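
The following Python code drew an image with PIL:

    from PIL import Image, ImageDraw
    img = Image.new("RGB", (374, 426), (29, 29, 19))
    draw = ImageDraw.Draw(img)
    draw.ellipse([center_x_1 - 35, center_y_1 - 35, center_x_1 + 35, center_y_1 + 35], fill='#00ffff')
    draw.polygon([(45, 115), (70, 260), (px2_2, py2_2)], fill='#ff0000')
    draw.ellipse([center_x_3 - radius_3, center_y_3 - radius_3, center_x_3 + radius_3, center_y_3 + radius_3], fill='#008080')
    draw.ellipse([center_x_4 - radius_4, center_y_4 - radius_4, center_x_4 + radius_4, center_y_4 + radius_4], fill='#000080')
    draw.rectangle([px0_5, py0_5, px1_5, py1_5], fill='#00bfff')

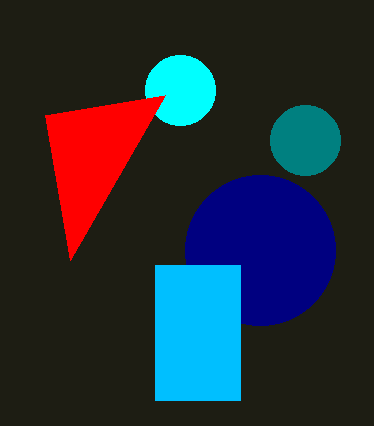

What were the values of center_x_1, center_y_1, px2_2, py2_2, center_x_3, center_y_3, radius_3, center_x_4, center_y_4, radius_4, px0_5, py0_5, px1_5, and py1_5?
center_x_1 = 180
center_y_1 = 90
px2_2 = 165
py2_2 = 95
center_x_3 = 305
center_y_3 = 140
radius_3 = 35
center_x_4 = 260
center_y_4 = 250
radius_4 = 75
px0_5 = 155
py0_5 = 265
px1_5 = 240
py1_5 = 400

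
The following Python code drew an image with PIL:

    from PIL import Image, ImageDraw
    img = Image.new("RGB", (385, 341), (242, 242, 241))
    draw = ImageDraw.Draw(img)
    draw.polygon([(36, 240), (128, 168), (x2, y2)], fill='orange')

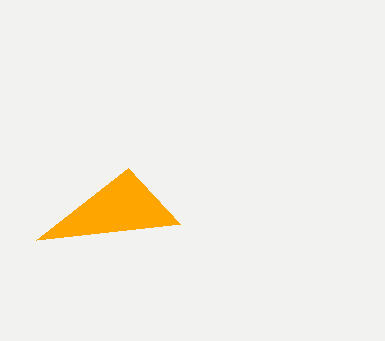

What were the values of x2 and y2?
x2 = 180; y2 = 224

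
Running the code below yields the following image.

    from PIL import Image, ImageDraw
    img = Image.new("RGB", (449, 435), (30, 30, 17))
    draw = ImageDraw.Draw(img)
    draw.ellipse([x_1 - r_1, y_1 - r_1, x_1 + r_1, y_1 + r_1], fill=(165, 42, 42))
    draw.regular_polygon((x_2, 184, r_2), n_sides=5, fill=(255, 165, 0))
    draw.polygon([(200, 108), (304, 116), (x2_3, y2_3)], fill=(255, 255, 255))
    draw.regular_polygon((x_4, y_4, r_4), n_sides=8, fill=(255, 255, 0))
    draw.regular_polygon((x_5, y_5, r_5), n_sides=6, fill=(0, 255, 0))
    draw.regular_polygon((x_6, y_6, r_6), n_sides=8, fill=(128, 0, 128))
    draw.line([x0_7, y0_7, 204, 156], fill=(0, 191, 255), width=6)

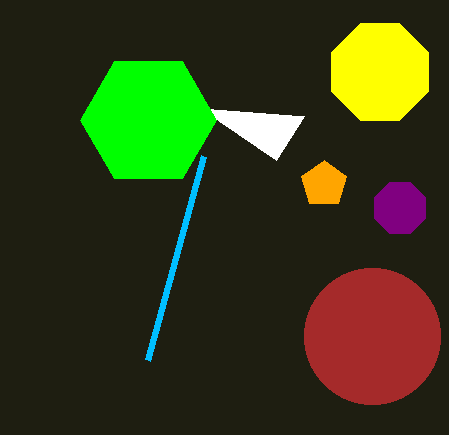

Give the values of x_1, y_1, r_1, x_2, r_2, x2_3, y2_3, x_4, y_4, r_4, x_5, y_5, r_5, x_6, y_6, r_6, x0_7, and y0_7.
x_1 = 372; y_1 = 336; r_1 = 68; x_2 = 324; r_2 = 24; x2_3 = 276; y2_3 = 160; x_4 = 380; y_4 = 72; r_4 = 52; x_5 = 148; y_5 = 120; r_5 = 68; x_6 = 400; y_6 = 208; r_6 = 28; x0_7 = 148; y0_7 = 360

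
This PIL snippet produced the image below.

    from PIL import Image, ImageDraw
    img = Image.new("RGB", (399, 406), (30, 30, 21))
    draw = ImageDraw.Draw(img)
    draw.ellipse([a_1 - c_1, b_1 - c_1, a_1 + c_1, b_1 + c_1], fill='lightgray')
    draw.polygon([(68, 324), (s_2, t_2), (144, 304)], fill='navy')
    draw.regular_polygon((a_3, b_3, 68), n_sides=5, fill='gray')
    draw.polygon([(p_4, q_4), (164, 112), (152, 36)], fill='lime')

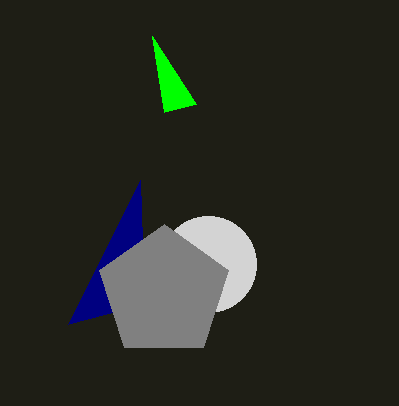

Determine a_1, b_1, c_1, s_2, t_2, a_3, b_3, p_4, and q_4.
a_1 = 208, b_1 = 264, c_1 = 48, s_2 = 140, t_2 = 180, a_3 = 164, b_3 = 292, p_4 = 196, q_4 = 104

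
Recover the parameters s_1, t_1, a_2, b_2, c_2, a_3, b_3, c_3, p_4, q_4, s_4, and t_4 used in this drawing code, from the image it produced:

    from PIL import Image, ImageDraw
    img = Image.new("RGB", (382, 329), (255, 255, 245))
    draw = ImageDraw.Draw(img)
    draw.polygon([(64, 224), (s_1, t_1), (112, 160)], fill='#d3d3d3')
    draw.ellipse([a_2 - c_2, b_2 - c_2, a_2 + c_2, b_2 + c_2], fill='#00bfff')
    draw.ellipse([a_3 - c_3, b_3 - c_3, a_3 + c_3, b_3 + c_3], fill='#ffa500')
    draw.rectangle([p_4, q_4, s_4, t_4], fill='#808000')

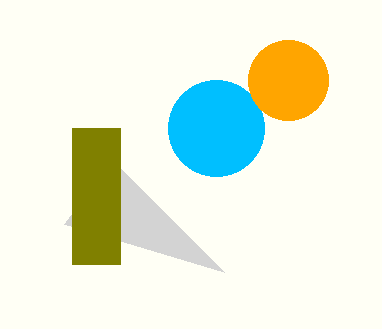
s_1 = 224, t_1 = 272, a_2 = 216, b_2 = 128, c_2 = 48, a_3 = 288, b_3 = 80, c_3 = 40, p_4 = 72, q_4 = 128, s_4 = 120, t_4 = 264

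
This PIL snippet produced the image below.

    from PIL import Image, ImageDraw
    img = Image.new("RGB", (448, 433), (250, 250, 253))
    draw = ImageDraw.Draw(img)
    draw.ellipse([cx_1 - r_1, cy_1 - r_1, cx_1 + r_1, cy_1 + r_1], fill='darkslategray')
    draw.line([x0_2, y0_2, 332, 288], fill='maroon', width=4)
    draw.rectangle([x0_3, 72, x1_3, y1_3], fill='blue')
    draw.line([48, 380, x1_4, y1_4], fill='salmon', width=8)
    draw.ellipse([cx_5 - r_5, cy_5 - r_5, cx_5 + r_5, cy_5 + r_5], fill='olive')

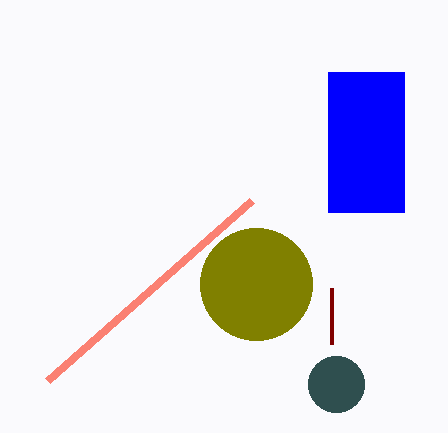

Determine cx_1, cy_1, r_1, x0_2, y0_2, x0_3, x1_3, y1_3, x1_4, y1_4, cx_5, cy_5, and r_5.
cx_1 = 336; cy_1 = 384; r_1 = 28; x0_2 = 332; y0_2 = 344; x0_3 = 328; x1_3 = 404; y1_3 = 212; x1_4 = 252; y1_4 = 200; cx_5 = 256; cy_5 = 284; r_5 = 56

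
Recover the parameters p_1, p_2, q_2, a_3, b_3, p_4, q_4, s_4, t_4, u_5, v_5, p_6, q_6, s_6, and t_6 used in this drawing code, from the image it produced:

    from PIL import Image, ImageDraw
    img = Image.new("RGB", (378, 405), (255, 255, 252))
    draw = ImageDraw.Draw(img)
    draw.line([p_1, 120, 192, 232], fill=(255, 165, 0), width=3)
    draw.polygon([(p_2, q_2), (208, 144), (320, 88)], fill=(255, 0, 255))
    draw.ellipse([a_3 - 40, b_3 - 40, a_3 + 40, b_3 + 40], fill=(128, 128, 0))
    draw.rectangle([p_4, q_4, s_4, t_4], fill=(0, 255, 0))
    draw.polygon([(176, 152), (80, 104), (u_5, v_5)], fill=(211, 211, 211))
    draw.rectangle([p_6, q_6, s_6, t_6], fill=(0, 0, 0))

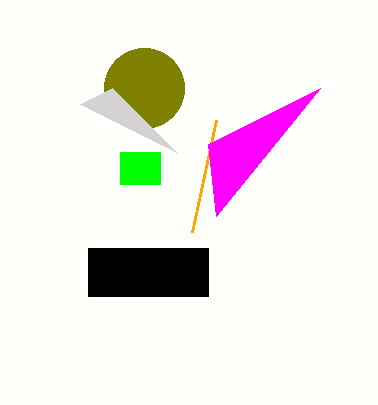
p_1 = 216, p_2 = 216, q_2 = 216, a_3 = 144, b_3 = 88, p_4 = 120, q_4 = 152, s_4 = 160, t_4 = 184, u_5 = 112, v_5 = 88, p_6 = 88, q_6 = 248, s_6 = 208, t_6 = 296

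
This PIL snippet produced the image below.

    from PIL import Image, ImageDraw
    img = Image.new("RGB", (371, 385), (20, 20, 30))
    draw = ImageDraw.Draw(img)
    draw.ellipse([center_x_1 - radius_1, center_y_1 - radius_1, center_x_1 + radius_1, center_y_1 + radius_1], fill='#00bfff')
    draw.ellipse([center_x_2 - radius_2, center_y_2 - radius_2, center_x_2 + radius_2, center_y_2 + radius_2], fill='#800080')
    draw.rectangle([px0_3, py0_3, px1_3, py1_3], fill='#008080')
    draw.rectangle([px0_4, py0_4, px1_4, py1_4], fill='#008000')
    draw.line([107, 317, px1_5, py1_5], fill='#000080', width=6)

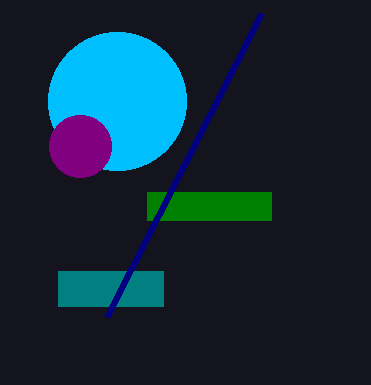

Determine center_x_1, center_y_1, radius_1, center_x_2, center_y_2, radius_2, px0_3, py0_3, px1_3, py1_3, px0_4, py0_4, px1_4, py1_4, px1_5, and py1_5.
center_x_1 = 117; center_y_1 = 101; radius_1 = 69; center_x_2 = 80; center_y_2 = 146; radius_2 = 31; px0_3 = 58; py0_3 = 271; px1_3 = 163; py1_3 = 306; px0_4 = 147; py0_4 = 192; px1_4 = 271; py1_4 = 220; px1_5 = 262; py1_5 = 13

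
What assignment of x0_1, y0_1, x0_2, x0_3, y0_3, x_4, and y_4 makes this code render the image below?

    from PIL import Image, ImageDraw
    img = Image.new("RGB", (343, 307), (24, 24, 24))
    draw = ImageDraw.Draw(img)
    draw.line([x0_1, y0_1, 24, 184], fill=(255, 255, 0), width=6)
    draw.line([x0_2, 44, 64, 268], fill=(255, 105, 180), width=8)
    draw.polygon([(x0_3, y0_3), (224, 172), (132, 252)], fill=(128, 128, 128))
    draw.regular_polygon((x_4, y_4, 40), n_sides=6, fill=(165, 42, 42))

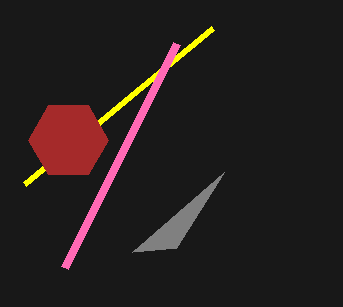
x0_1 = 212, y0_1 = 28, x0_2 = 176, x0_3 = 176, y0_3 = 248, x_4 = 68, y_4 = 140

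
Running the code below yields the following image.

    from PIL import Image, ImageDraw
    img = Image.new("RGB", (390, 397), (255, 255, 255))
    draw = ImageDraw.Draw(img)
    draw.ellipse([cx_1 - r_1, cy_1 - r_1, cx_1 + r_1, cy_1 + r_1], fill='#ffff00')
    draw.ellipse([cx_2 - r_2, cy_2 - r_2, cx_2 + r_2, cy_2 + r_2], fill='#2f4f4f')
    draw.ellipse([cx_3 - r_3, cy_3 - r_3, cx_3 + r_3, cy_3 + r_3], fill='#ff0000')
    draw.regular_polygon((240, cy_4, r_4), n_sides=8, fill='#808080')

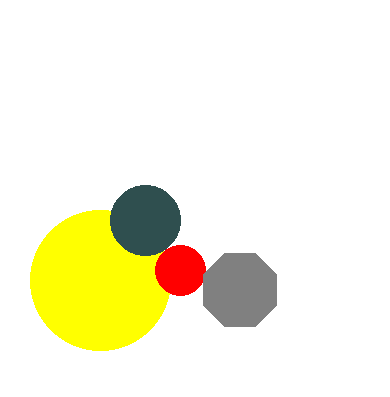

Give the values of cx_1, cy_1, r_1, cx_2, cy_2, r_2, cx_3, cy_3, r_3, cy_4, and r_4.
cx_1 = 100, cy_1 = 280, r_1 = 70, cx_2 = 145, cy_2 = 220, r_2 = 35, cx_3 = 180, cy_3 = 270, r_3 = 25, cy_4 = 290, r_4 = 40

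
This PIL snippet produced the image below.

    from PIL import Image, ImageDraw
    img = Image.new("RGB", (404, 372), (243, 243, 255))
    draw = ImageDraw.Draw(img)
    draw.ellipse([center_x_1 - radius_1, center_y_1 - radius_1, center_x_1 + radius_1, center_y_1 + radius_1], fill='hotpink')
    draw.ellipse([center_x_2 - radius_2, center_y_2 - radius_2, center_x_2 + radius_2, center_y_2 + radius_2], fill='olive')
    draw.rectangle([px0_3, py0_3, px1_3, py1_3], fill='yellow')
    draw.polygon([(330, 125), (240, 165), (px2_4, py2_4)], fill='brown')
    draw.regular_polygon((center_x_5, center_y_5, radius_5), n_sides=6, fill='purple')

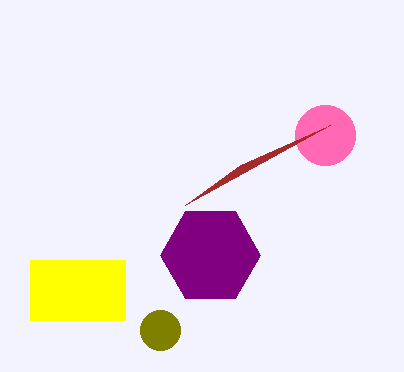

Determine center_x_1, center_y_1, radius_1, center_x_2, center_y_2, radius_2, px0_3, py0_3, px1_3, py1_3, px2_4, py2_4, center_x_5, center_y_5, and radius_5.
center_x_1 = 325; center_y_1 = 135; radius_1 = 30; center_x_2 = 160; center_y_2 = 330; radius_2 = 20; px0_3 = 30; py0_3 = 260; px1_3 = 125; py1_3 = 320; px2_4 = 185; py2_4 = 205; center_x_5 = 210; center_y_5 = 255; radius_5 = 50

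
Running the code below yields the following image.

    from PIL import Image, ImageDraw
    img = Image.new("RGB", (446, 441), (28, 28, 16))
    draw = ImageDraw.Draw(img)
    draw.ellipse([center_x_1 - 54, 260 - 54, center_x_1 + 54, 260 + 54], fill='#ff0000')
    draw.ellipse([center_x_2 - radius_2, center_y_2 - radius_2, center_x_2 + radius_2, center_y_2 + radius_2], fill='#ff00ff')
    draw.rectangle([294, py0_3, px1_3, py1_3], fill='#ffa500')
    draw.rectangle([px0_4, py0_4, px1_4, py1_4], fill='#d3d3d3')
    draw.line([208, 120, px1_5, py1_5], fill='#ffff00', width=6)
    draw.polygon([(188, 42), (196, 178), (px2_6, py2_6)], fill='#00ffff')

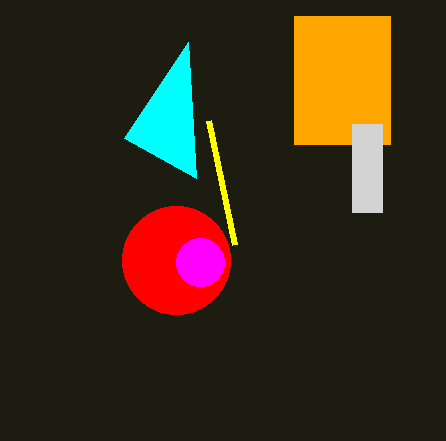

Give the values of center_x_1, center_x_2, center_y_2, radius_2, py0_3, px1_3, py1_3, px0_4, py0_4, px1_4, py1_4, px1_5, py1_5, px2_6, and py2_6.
center_x_1 = 176, center_x_2 = 200, center_y_2 = 262, radius_2 = 24, py0_3 = 16, px1_3 = 390, py1_3 = 144, px0_4 = 352, py0_4 = 124, px1_4 = 382, py1_4 = 212, px1_5 = 234, py1_5 = 244, px2_6 = 124, py2_6 = 138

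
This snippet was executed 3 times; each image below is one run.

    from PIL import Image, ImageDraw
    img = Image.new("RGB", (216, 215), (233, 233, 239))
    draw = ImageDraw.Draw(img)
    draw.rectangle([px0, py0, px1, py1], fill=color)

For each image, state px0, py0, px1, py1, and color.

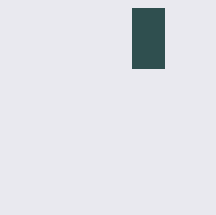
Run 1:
px0 = 132
py0 = 8
px1 = 164
py1 = 68
color = 'darkslategray'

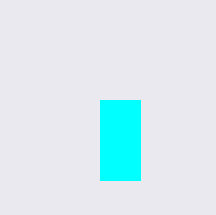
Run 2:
px0 = 100
py0 = 100
px1 = 140
py1 = 180
color = 'cyan'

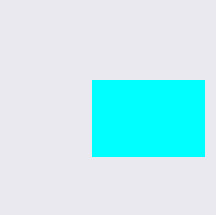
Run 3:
px0 = 92; py0 = 80; px1 = 204; py1 = 156; color = 'cyan'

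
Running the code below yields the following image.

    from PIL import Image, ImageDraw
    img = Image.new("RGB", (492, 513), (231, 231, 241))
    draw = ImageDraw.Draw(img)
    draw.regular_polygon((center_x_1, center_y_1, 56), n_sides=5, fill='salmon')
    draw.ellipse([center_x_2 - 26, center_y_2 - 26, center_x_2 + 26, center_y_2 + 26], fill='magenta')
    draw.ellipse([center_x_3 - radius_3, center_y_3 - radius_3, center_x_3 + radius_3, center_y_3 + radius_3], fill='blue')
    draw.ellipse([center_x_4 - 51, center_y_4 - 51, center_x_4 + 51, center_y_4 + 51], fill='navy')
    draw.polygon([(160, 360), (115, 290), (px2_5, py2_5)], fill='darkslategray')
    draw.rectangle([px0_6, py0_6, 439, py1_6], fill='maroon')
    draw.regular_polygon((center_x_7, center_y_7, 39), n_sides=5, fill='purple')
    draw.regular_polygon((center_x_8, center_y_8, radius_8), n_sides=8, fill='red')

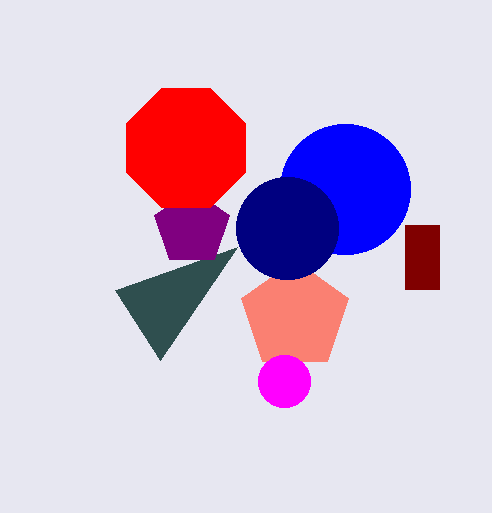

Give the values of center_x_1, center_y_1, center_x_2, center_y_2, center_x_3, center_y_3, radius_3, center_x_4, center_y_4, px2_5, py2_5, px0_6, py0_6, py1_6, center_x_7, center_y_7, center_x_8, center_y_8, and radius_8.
center_x_1 = 295; center_y_1 = 316; center_x_2 = 284; center_y_2 = 381; center_x_3 = 345; center_y_3 = 189; radius_3 = 65; center_x_4 = 287; center_y_4 = 228; px2_5 = 237; py2_5 = 247; px0_6 = 405; py0_6 = 225; py1_6 = 289; center_x_7 = 192; center_y_7 = 228; center_x_8 = 186; center_y_8 = 148; radius_8 = 64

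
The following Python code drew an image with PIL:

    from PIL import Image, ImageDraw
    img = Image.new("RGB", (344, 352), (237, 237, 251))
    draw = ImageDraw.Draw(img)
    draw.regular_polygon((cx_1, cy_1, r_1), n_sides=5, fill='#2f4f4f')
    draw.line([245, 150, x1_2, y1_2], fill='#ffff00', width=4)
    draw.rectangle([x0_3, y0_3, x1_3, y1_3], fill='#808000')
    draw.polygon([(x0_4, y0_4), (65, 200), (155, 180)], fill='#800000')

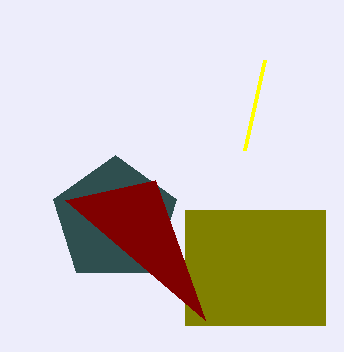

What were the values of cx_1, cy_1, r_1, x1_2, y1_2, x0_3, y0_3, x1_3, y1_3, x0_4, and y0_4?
cx_1 = 115; cy_1 = 220; r_1 = 65; x1_2 = 265; y1_2 = 60; x0_3 = 185; y0_3 = 210; x1_3 = 325; y1_3 = 325; x0_4 = 205; y0_4 = 320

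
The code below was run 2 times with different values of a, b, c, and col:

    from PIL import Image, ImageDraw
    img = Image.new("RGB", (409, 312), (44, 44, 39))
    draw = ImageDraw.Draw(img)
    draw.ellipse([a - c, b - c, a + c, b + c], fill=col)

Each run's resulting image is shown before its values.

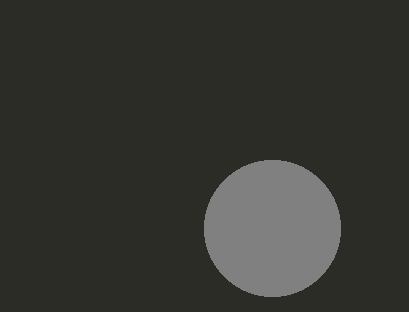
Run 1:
a = 272; b = 228; c = 68; col = 'gray'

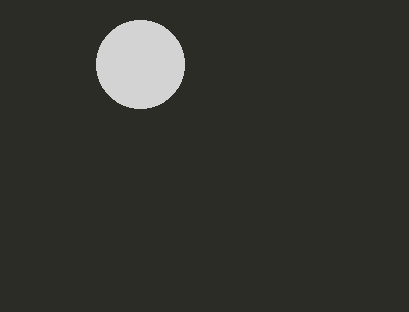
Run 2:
a = 140; b = 64; c = 44; col = 'lightgray'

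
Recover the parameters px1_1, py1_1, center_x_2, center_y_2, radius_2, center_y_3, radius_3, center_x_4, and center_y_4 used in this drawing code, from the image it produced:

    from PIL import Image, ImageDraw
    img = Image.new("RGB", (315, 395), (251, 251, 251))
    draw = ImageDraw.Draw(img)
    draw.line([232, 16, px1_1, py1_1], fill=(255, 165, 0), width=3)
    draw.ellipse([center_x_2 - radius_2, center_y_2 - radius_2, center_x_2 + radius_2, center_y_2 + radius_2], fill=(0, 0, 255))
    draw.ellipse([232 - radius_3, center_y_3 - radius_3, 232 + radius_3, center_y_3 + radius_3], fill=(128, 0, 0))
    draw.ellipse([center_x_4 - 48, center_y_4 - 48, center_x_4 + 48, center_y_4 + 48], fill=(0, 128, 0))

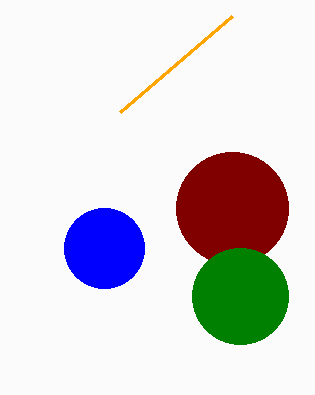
px1_1 = 120, py1_1 = 112, center_x_2 = 104, center_y_2 = 248, radius_2 = 40, center_y_3 = 208, radius_3 = 56, center_x_4 = 240, center_y_4 = 296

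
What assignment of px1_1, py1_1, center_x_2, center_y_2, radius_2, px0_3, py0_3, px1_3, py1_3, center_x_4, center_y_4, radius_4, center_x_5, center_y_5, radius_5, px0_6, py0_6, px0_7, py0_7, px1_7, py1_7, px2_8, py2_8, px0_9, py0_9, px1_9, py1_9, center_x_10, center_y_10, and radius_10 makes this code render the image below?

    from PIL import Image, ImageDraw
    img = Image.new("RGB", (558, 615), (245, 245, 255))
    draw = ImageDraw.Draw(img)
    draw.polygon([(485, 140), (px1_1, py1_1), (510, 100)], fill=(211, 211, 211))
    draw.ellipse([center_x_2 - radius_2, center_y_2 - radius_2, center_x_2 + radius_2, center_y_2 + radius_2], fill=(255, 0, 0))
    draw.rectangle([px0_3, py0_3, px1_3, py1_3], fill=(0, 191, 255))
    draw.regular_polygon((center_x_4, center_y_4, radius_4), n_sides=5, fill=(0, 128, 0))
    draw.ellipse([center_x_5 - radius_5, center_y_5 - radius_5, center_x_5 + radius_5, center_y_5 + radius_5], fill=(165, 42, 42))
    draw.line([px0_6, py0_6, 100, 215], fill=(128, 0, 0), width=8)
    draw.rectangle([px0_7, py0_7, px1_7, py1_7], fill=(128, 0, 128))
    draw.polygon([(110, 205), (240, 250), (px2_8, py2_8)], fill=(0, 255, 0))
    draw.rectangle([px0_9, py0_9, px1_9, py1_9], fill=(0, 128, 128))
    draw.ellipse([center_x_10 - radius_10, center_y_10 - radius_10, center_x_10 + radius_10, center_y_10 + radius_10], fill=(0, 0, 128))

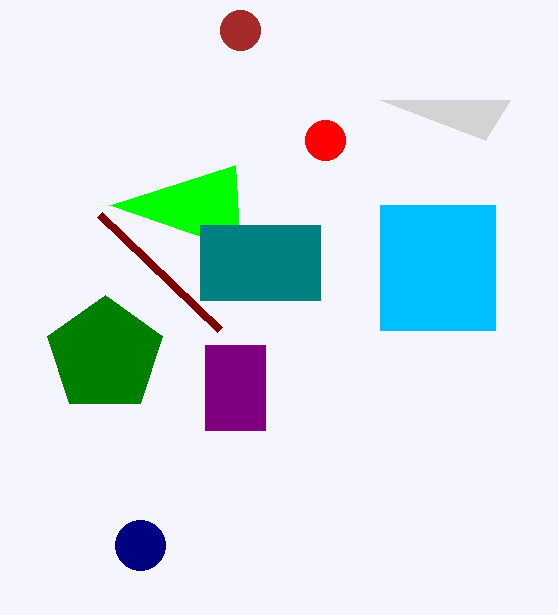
px1_1 = 380, py1_1 = 100, center_x_2 = 325, center_y_2 = 140, radius_2 = 20, px0_3 = 380, py0_3 = 205, px1_3 = 495, py1_3 = 330, center_x_4 = 105, center_y_4 = 355, radius_4 = 60, center_x_5 = 240, center_y_5 = 30, radius_5 = 20, px0_6 = 220, py0_6 = 330, px0_7 = 205, py0_7 = 345, px1_7 = 265, py1_7 = 430, px2_8 = 235, py2_8 = 165, px0_9 = 200, py0_9 = 225, px1_9 = 320, py1_9 = 300, center_x_10 = 140, center_y_10 = 545, radius_10 = 25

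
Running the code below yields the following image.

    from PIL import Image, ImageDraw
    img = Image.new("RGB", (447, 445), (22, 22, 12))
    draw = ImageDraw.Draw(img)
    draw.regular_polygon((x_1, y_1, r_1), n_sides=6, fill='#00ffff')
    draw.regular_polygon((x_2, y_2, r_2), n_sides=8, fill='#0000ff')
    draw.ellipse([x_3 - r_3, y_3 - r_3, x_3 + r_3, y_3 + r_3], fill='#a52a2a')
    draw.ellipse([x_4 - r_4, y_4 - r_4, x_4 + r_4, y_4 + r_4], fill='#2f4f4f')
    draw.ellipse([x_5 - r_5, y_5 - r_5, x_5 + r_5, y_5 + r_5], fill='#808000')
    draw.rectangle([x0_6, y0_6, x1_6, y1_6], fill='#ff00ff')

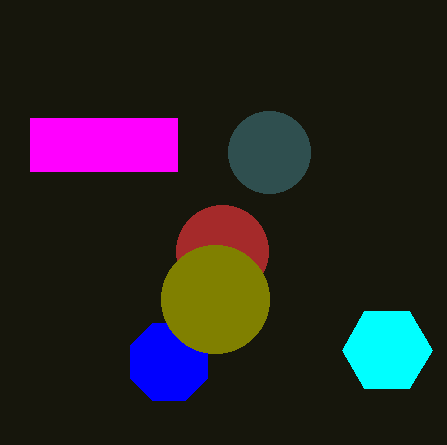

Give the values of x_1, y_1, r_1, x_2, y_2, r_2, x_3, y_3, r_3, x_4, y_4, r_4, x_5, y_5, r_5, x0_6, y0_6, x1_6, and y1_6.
x_1 = 387, y_1 = 350, r_1 = 45, x_2 = 169, y_2 = 362, r_2 = 42, x_3 = 222, y_3 = 251, r_3 = 46, x_4 = 269, y_4 = 152, r_4 = 41, x_5 = 215, y_5 = 299, r_5 = 54, x0_6 = 30, y0_6 = 118, x1_6 = 177, y1_6 = 171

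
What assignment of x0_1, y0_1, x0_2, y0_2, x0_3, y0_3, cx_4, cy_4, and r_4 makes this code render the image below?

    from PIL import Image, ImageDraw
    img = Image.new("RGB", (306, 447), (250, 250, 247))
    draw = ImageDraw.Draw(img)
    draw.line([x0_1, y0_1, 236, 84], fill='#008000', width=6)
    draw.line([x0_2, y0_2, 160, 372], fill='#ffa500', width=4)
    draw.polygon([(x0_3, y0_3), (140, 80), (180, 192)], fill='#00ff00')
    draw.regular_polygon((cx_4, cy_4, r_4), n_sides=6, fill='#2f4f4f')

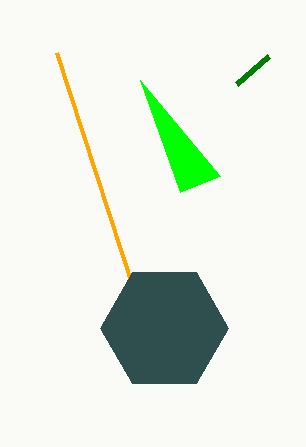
x0_1 = 268
y0_1 = 56
x0_2 = 56
y0_2 = 52
x0_3 = 220
y0_3 = 176
cx_4 = 164
cy_4 = 328
r_4 = 64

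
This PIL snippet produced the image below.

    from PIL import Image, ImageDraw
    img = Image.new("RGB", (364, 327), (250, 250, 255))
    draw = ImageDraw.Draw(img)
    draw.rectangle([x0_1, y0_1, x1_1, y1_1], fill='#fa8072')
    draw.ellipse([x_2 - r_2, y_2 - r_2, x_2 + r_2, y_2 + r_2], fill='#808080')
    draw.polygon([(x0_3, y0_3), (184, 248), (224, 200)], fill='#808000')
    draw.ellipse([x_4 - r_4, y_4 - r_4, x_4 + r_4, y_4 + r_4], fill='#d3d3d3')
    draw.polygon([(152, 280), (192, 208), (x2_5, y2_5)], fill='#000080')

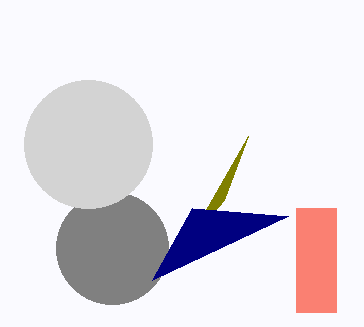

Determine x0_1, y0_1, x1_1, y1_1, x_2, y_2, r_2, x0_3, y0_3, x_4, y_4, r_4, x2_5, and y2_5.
x0_1 = 296, y0_1 = 208, x1_1 = 336, y1_1 = 312, x_2 = 112, y_2 = 248, r_2 = 56, x0_3 = 248, y0_3 = 136, x_4 = 88, y_4 = 144, r_4 = 64, x2_5 = 288, y2_5 = 216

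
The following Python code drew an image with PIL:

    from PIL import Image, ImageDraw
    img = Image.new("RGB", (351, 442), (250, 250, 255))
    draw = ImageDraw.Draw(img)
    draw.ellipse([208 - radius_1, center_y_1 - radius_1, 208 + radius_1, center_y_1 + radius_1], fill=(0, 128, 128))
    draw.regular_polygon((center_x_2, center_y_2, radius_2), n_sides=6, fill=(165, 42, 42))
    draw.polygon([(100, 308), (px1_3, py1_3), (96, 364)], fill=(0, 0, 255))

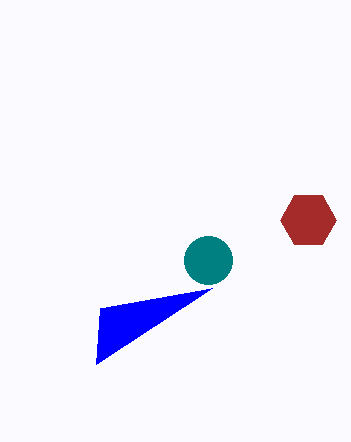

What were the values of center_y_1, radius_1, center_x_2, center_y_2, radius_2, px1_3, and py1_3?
center_y_1 = 260
radius_1 = 24
center_x_2 = 308
center_y_2 = 220
radius_2 = 28
px1_3 = 212
py1_3 = 288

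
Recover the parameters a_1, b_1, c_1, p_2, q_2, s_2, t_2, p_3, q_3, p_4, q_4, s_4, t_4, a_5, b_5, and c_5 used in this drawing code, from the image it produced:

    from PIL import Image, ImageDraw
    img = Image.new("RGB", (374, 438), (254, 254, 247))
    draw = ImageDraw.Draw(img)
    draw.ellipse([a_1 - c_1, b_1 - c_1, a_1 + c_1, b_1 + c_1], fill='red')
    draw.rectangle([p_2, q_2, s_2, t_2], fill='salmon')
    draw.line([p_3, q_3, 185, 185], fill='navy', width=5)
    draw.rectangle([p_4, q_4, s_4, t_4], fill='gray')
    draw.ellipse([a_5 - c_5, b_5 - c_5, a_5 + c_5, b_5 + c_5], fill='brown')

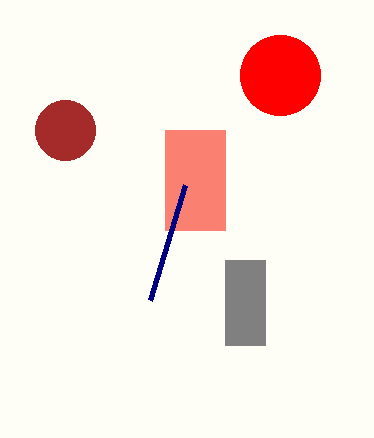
a_1 = 280; b_1 = 75; c_1 = 40; p_2 = 165; q_2 = 130; s_2 = 225; t_2 = 230; p_3 = 150; q_3 = 300; p_4 = 225; q_4 = 260; s_4 = 265; t_4 = 345; a_5 = 65; b_5 = 130; c_5 = 30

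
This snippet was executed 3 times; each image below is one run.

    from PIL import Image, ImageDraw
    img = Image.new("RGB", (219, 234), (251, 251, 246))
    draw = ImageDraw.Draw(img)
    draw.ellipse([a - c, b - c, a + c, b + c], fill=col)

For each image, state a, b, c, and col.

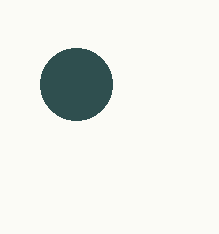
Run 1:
a = 76; b = 84; c = 36; col = 'darkslategray'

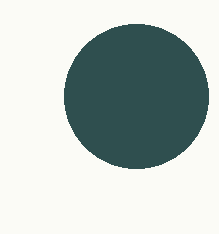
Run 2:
a = 136, b = 96, c = 72, col = 'darkslategray'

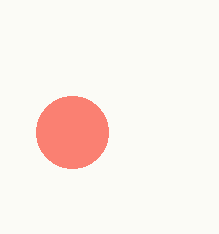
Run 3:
a = 72
b = 132
c = 36
col = 'salmon'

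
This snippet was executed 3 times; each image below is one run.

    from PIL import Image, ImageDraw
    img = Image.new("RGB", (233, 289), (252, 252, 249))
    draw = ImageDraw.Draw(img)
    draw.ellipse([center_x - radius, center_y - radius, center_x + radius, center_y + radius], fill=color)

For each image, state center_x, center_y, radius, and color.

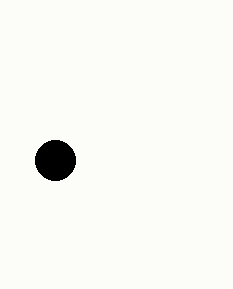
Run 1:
center_x = 55, center_y = 160, radius = 20, color = 'black'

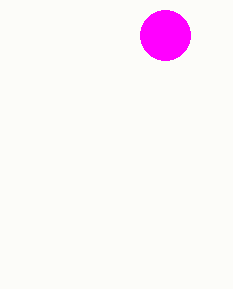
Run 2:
center_x = 165, center_y = 35, radius = 25, color = 'magenta'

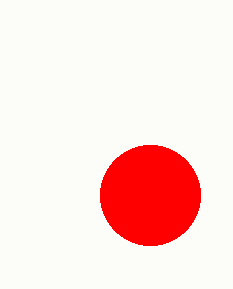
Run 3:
center_x = 150
center_y = 195
radius = 50
color = 'red'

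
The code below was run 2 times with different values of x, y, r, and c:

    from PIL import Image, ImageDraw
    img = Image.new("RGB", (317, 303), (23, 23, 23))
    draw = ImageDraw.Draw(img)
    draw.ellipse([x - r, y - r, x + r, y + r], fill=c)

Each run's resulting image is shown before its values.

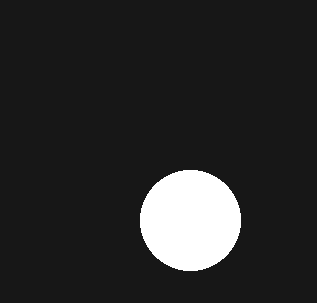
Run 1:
x = 190, y = 220, r = 50, c = 'white'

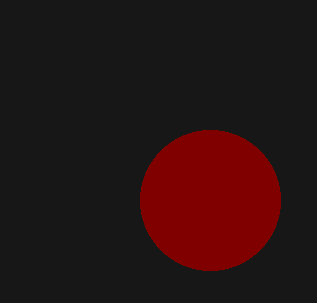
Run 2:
x = 210; y = 200; r = 70; c = 'maroon'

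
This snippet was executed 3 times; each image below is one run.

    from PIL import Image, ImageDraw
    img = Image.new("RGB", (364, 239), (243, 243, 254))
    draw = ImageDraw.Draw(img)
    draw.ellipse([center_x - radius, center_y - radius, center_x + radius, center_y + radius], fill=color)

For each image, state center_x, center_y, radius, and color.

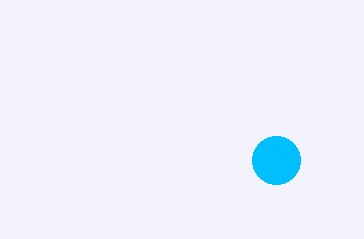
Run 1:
center_x = 276
center_y = 160
radius = 24
color = 'deepskyblue'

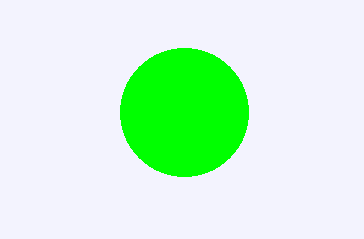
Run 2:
center_x = 184
center_y = 112
radius = 64
color = 'lime'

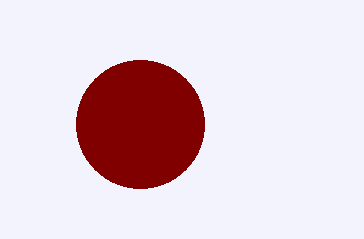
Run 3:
center_x = 140; center_y = 124; radius = 64; color = 'maroon'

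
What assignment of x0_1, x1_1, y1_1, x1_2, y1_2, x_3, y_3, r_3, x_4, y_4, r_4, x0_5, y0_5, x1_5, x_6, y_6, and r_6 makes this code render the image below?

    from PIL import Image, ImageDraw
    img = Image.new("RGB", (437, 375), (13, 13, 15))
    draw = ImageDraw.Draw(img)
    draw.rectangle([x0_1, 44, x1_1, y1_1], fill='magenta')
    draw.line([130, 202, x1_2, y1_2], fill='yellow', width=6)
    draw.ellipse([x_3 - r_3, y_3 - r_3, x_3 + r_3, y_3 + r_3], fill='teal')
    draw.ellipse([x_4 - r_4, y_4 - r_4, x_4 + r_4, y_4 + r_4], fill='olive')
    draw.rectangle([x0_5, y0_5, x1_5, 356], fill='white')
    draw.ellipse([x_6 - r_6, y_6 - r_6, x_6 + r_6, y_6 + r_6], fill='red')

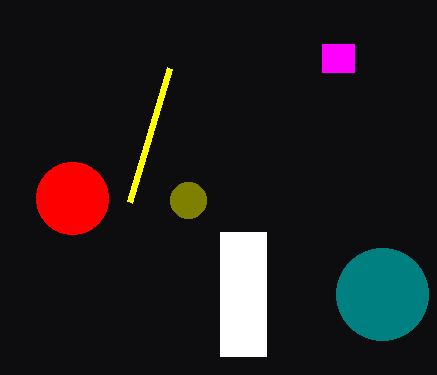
x0_1 = 322; x1_1 = 354; y1_1 = 72; x1_2 = 170; y1_2 = 68; x_3 = 382; y_3 = 294; r_3 = 46; x_4 = 188; y_4 = 200; r_4 = 18; x0_5 = 220; y0_5 = 232; x1_5 = 266; x_6 = 72; y_6 = 198; r_6 = 36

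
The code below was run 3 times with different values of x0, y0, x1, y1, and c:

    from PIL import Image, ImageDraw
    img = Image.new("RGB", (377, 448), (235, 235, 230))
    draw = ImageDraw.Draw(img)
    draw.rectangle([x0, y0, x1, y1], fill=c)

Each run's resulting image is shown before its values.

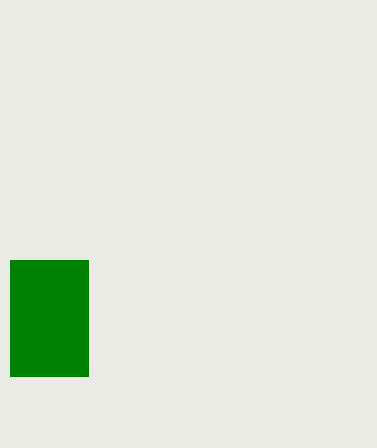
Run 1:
x0 = 10
y0 = 260
x1 = 88
y1 = 376
c = 'green'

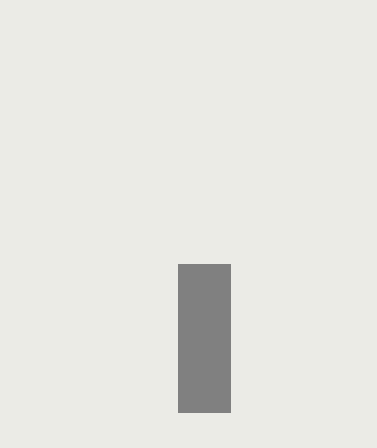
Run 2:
x0 = 178; y0 = 264; x1 = 230; y1 = 412; c = 'gray'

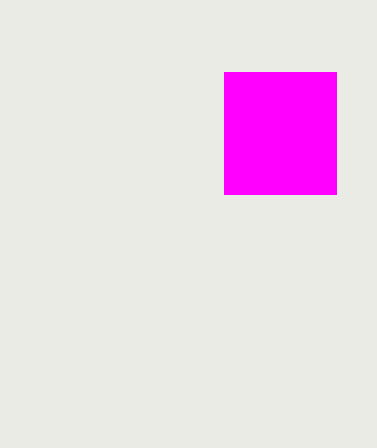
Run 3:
x0 = 224; y0 = 72; x1 = 336; y1 = 194; c = 'magenta'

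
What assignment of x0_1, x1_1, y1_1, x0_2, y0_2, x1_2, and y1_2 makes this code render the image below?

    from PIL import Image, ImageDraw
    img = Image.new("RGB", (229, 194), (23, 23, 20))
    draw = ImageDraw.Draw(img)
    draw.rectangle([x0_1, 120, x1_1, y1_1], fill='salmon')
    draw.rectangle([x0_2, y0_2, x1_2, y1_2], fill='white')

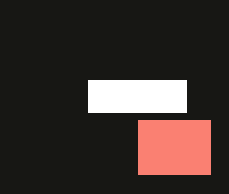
x0_1 = 138; x1_1 = 210; y1_1 = 174; x0_2 = 88; y0_2 = 80; x1_2 = 186; y1_2 = 112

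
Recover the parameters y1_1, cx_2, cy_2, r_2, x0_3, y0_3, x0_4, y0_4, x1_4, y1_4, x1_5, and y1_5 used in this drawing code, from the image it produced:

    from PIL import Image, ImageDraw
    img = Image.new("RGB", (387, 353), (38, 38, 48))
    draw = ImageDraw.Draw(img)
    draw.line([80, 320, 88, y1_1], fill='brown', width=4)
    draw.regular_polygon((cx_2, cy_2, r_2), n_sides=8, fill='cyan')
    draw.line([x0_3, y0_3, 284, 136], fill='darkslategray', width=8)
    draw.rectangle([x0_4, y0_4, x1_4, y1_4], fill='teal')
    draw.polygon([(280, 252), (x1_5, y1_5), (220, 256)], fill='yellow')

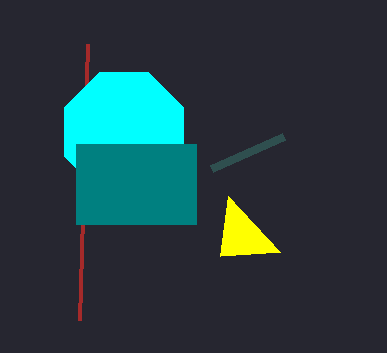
y1_1 = 44; cx_2 = 124; cy_2 = 132; r_2 = 64; x0_3 = 212; y0_3 = 168; x0_4 = 76; y0_4 = 144; x1_4 = 196; y1_4 = 224; x1_5 = 228; y1_5 = 196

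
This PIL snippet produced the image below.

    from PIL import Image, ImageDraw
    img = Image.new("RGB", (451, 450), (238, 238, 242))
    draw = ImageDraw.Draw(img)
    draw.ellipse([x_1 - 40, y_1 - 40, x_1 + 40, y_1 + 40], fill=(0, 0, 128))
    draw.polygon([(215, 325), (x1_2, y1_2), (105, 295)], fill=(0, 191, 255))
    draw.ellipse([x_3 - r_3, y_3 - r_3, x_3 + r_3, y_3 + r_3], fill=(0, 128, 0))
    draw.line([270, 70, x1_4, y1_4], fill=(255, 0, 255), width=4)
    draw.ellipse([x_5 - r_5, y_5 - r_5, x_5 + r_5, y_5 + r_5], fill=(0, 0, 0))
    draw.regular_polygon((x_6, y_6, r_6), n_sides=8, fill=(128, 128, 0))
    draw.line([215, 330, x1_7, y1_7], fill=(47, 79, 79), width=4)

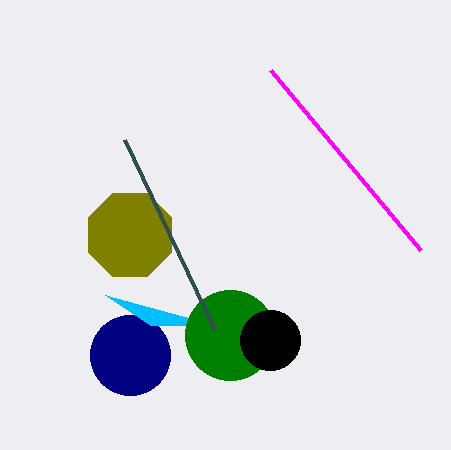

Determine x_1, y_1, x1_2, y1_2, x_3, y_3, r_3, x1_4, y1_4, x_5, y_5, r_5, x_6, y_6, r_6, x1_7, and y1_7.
x_1 = 130
y_1 = 355
x1_2 = 150
y1_2 = 325
x_3 = 230
y_3 = 335
r_3 = 45
x1_4 = 420
y1_4 = 250
x_5 = 270
y_5 = 340
r_5 = 30
x_6 = 130
y_6 = 235
r_6 = 45
x1_7 = 125
y1_7 = 140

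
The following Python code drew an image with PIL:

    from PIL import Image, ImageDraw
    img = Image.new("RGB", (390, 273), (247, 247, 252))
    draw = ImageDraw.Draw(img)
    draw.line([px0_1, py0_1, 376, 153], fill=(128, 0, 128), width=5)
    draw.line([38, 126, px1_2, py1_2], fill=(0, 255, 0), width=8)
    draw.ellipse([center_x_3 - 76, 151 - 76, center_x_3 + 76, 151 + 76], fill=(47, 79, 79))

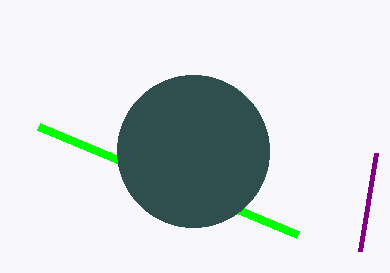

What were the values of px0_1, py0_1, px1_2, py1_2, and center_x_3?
px0_1 = 360, py0_1 = 251, px1_2 = 297, py1_2 = 234, center_x_3 = 193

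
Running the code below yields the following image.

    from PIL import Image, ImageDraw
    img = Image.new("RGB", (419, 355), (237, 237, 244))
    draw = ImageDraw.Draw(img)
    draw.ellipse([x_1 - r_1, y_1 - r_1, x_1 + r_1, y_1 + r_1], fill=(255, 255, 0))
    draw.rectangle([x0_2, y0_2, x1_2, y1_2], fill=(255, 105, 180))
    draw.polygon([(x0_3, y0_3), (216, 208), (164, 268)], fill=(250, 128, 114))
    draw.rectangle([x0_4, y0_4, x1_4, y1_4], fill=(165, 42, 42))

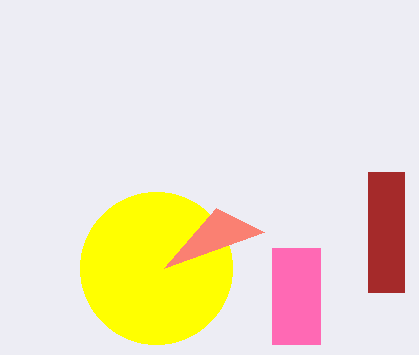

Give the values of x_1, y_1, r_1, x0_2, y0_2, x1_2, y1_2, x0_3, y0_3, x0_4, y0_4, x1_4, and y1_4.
x_1 = 156
y_1 = 268
r_1 = 76
x0_2 = 272
y0_2 = 248
x1_2 = 320
y1_2 = 344
x0_3 = 264
y0_3 = 232
x0_4 = 368
y0_4 = 172
x1_4 = 404
y1_4 = 292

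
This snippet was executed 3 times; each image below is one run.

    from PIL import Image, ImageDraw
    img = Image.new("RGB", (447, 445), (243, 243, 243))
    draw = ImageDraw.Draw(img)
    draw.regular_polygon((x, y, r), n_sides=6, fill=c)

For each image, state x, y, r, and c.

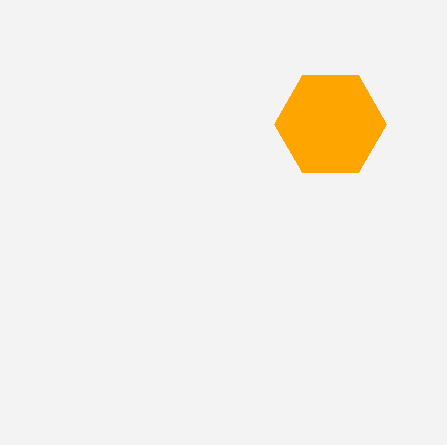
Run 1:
x = 330; y = 124; r = 56; c = 'orange'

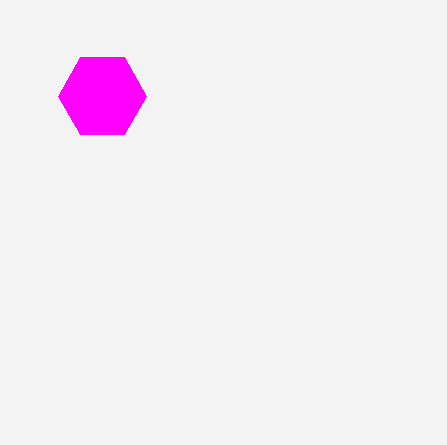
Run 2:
x = 102
y = 96
r = 44
c = 'magenta'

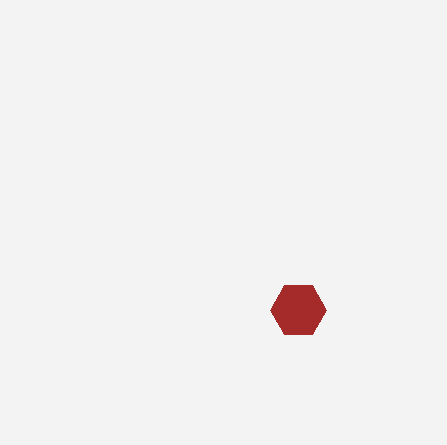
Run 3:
x = 298, y = 310, r = 28, c = 'brown'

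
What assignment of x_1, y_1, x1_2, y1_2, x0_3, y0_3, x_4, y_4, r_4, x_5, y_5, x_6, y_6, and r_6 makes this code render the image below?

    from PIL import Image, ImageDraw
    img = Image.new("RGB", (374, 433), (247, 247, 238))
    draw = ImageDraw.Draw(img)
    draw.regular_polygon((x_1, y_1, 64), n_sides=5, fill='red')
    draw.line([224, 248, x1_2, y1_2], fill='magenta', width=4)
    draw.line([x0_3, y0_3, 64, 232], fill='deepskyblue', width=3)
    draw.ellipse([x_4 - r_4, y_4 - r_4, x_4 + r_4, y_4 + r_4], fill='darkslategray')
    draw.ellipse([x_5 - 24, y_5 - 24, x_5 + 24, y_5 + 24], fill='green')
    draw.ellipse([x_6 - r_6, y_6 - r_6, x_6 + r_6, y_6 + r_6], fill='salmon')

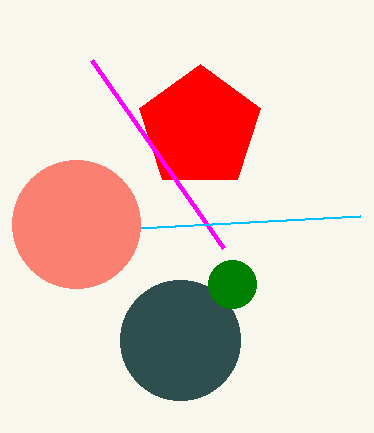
x_1 = 200
y_1 = 128
x1_2 = 92
y1_2 = 60
x0_3 = 360
y0_3 = 216
x_4 = 180
y_4 = 340
r_4 = 60
x_5 = 232
y_5 = 284
x_6 = 76
y_6 = 224
r_6 = 64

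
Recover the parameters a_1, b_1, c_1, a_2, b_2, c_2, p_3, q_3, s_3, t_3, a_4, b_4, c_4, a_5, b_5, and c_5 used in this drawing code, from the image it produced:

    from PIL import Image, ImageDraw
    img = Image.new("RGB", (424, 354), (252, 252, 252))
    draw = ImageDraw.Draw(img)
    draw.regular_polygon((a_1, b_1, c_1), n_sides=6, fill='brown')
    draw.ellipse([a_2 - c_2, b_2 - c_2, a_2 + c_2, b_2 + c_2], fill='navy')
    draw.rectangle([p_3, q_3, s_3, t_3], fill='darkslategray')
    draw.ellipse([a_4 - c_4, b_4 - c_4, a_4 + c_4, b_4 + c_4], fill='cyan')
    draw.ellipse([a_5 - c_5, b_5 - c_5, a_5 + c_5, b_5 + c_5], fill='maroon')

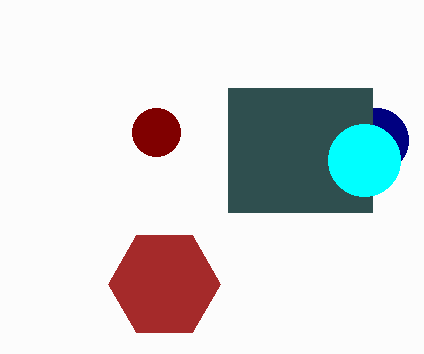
a_1 = 164, b_1 = 284, c_1 = 56, a_2 = 376, b_2 = 140, c_2 = 32, p_3 = 228, q_3 = 88, s_3 = 372, t_3 = 212, a_4 = 364, b_4 = 160, c_4 = 36, a_5 = 156, b_5 = 132, c_5 = 24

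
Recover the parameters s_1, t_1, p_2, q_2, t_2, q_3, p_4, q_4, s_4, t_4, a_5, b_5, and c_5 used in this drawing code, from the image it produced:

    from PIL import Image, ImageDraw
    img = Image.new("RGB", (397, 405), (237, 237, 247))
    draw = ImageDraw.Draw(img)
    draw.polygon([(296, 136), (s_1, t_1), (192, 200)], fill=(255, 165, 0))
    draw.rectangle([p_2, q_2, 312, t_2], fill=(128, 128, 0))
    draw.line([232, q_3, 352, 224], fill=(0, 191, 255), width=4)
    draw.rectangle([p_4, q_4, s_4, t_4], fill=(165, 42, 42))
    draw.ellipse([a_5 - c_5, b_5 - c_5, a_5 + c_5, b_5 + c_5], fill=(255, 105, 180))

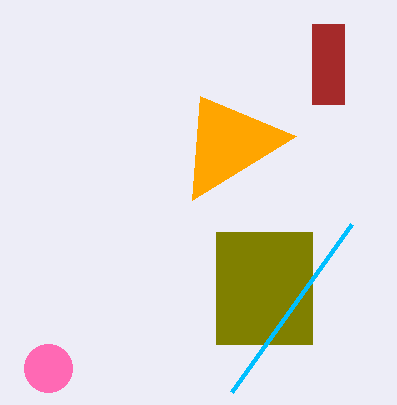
s_1 = 200
t_1 = 96
p_2 = 216
q_2 = 232
t_2 = 344
q_3 = 392
p_4 = 312
q_4 = 24
s_4 = 344
t_4 = 104
a_5 = 48
b_5 = 368
c_5 = 24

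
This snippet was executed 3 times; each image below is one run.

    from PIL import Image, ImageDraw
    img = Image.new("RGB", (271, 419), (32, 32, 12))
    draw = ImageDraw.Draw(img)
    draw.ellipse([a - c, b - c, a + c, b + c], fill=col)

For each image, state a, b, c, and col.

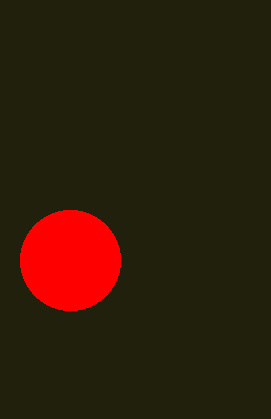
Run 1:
a = 70
b = 260
c = 50
col = 'red'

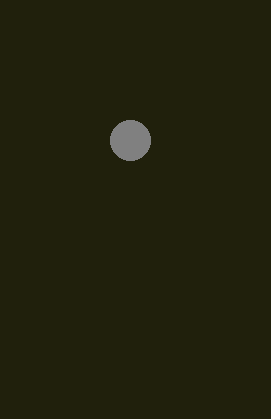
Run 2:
a = 130; b = 140; c = 20; col = 'gray'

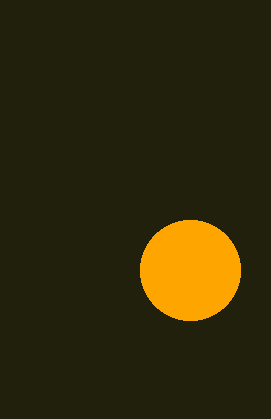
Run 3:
a = 190; b = 270; c = 50; col = 'orange'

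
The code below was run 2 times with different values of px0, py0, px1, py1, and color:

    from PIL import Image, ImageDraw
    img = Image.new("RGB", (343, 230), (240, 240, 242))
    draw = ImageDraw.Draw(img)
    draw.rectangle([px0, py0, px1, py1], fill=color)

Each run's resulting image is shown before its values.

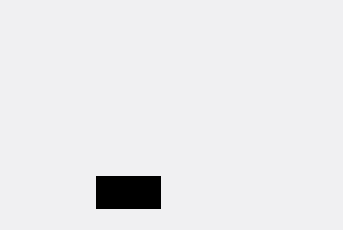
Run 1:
px0 = 96, py0 = 176, px1 = 160, py1 = 208, color = 'black'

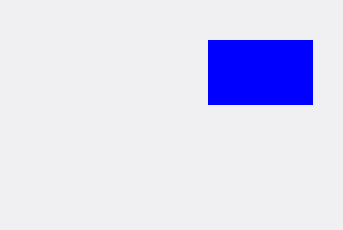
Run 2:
px0 = 208; py0 = 40; px1 = 312; py1 = 104; color = 'blue'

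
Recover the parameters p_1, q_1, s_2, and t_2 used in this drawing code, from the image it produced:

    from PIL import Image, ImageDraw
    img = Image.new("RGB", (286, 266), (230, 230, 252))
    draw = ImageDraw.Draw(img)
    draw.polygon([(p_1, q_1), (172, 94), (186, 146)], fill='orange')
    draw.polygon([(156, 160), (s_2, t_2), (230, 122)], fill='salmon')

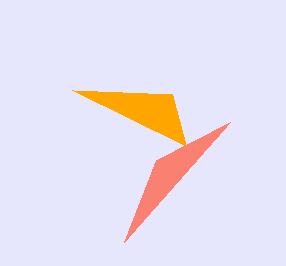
p_1 = 72; q_1 = 90; s_2 = 124; t_2 = 242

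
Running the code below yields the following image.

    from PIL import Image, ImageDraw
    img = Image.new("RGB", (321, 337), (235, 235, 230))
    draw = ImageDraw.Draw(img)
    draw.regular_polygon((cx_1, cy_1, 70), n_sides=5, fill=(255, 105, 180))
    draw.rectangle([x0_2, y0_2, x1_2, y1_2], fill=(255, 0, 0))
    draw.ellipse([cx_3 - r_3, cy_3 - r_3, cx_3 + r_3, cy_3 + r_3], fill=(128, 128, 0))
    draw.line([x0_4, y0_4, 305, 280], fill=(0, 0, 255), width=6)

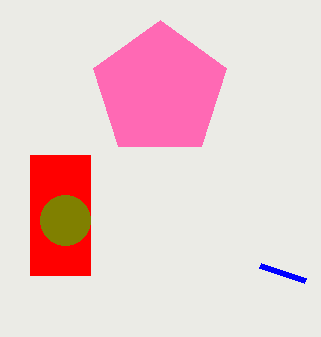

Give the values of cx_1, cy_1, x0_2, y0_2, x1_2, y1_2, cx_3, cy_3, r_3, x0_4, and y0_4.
cx_1 = 160
cy_1 = 90
x0_2 = 30
y0_2 = 155
x1_2 = 90
y1_2 = 275
cx_3 = 65
cy_3 = 220
r_3 = 25
x0_4 = 260
y0_4 = 265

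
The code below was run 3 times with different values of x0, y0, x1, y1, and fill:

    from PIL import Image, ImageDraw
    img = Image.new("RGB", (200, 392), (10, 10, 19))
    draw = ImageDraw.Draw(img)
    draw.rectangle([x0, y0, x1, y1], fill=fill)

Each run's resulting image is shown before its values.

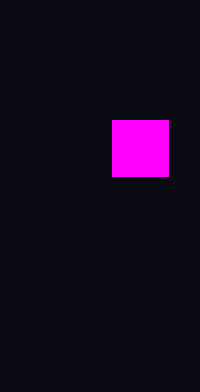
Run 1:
x0 = 112; y0 = 120; x1 = 168; y1 = 176; fill = 'magenta'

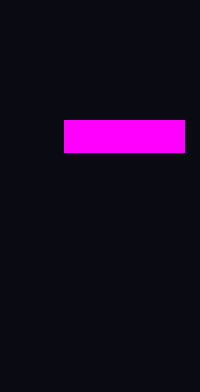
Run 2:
x0 = 64
y0 = 120
x1 = 184
y1 = 152
fill = 'magenta'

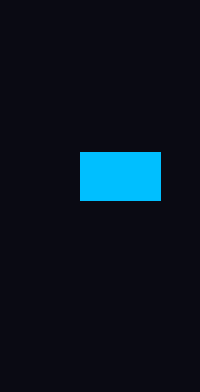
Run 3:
x0 = 80; y0 = 152; x1 = 160; y1 = 200; fill = 'deepskyblue'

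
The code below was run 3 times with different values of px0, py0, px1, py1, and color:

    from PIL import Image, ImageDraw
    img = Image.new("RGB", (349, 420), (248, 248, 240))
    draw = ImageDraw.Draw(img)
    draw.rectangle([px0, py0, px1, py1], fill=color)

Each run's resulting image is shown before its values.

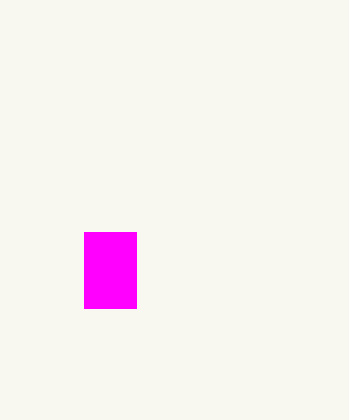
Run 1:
px0 = 84, py0 = 232, px1 = 136, py1 = 308, color = 'magenta'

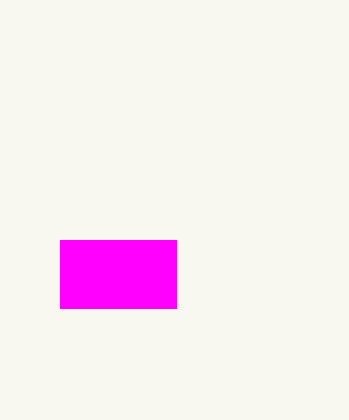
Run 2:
px0 = 60
py0 = 240
px1 = 176
py1 = 308
color = 'magenta'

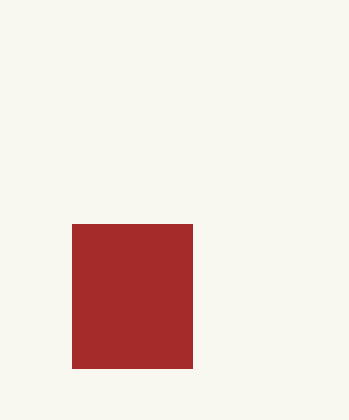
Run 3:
px0 = 72, py0 = 224, px1 = 192, py1 = 368, color = 'brown'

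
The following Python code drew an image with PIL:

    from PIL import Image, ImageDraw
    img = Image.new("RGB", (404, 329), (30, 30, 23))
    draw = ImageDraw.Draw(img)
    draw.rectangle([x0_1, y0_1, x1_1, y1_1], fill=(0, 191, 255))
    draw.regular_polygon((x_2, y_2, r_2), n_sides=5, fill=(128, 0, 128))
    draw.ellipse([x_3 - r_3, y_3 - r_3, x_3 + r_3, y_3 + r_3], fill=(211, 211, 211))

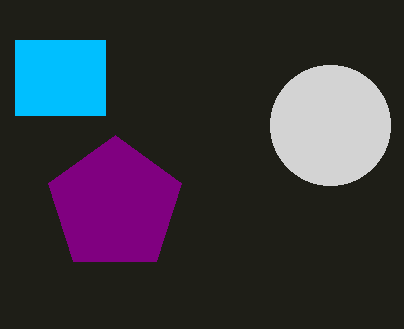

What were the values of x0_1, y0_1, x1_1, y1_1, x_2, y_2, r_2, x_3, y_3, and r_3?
x0_1 = 15; y0_1 = 40; x1_1 = 105; y1_1 = 115; x_2 = 115; y_2 = 205; r_2 = 70; x_3 = 330; y_3 = 125; r_3 = 60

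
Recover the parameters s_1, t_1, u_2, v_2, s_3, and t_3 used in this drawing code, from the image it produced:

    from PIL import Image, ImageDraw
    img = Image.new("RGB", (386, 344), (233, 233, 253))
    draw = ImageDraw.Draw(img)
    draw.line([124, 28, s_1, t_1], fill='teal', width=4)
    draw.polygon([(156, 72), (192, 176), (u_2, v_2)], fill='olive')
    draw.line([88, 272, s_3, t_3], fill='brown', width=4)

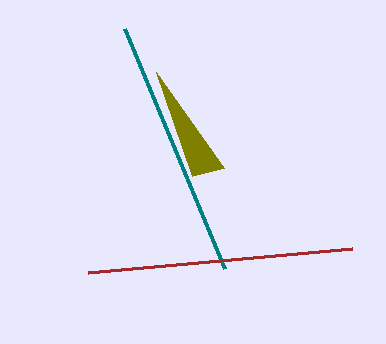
s_1 = 224; t_1 = 268; u_2 = 224; v_2 = 168; s_3 = 352; t_3 = 248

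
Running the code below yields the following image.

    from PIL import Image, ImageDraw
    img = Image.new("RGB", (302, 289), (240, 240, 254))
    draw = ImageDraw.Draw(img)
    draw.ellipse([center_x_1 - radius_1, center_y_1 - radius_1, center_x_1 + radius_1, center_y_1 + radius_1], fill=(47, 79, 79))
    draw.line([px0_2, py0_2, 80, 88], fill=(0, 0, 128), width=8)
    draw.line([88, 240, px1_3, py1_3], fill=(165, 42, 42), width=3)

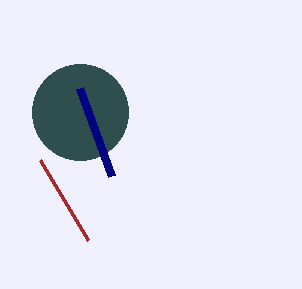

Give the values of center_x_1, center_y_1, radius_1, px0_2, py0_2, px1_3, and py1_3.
center_x_1 = 80; center_y_1 = 112; radius_1 = 48; px0_2 = 112; py0_2 = 176; px1_3 = 40; py1_3 = 160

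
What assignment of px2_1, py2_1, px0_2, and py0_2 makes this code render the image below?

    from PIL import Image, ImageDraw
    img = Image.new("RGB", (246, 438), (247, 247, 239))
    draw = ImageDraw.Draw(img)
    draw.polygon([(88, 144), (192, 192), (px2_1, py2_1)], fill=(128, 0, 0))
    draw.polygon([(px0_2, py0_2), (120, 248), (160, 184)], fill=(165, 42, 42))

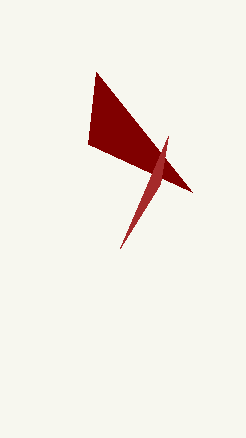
px2_1 = 96; py2_1 = 72; px0_2 = 168; py0_2 = 136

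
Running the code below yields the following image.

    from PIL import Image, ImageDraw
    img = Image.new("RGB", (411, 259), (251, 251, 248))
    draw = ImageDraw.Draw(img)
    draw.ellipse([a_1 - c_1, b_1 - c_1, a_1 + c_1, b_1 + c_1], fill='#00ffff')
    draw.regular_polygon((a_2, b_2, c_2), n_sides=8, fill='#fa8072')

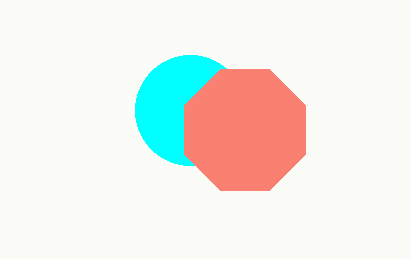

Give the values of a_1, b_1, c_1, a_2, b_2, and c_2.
a_1 = 190, b_1 = 110, c_1 = 55, a_2 = 245, b_2 = 130, c_2 = 65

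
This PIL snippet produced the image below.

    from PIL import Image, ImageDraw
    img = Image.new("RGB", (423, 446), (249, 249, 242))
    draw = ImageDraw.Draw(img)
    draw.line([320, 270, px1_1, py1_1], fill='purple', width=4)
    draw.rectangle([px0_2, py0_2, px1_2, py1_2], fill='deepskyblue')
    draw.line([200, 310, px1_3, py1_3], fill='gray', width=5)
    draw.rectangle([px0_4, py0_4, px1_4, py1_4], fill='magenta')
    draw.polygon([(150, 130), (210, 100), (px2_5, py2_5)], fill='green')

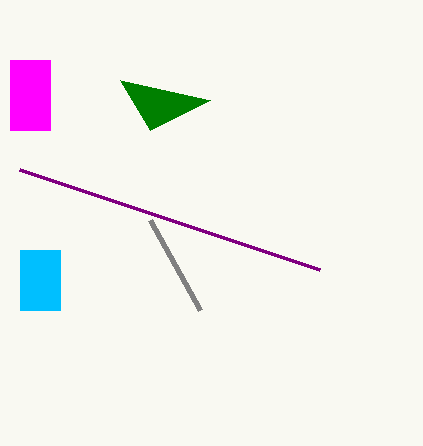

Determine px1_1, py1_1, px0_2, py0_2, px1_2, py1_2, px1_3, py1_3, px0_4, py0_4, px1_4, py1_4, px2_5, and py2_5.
px1_1 = 20, py1_1 = 170, px0_2 = 20, py0_2 = 250, px1_2 = 60, py1_2 = 310, px1_3 = 150, py1_3 = 220, px0_4 = 10, py0_4 = 60, px1_4 = 50, py1_4 = 130, px2_5 = 120, py2_5 = 80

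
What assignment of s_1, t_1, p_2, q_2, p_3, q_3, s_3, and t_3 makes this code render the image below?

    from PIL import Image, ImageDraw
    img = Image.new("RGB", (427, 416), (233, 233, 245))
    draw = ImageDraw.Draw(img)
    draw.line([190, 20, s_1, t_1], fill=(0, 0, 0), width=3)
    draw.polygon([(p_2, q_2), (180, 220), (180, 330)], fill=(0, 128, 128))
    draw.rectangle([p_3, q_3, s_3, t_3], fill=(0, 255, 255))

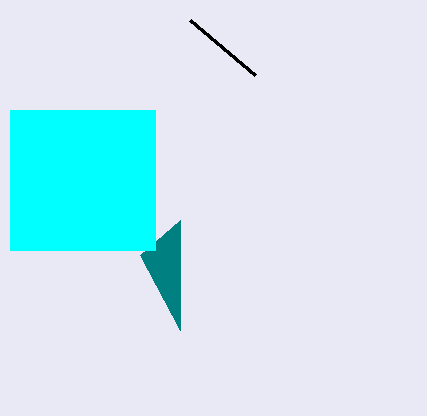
s_1 = 255
t_1 = 75
p_2 = 140
q_2 = 255
p_3 = 10
q_3 = 110
s_3 = 155
t_3 = 250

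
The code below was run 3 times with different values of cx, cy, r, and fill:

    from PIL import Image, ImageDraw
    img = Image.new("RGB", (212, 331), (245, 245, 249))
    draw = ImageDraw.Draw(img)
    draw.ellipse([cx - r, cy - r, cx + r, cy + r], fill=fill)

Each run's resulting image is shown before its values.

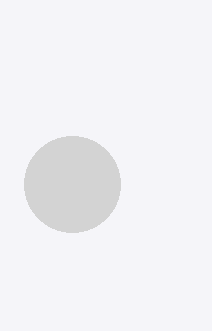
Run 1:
cx = 72
cy = 184
r = 48
fill = 'lightgray'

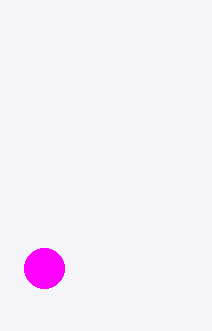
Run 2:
cx = 44; cy = 268; r = 20; fill = 'magenta'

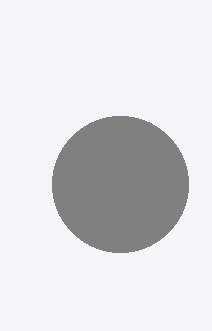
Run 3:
cx = 120
cy = 184
r = 68
fill = 'gray'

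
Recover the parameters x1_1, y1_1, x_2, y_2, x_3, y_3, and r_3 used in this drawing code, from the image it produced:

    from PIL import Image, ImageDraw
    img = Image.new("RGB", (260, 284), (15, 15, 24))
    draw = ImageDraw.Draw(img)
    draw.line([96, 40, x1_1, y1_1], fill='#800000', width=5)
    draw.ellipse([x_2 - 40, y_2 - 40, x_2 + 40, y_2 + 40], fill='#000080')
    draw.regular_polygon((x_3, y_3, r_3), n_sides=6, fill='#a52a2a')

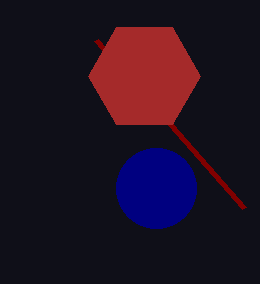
x1_1 = 244
y1_1 = 208
x_2 = 156
y_2 = 188
x_3 = 144
y_3 = 76
r_3 = 56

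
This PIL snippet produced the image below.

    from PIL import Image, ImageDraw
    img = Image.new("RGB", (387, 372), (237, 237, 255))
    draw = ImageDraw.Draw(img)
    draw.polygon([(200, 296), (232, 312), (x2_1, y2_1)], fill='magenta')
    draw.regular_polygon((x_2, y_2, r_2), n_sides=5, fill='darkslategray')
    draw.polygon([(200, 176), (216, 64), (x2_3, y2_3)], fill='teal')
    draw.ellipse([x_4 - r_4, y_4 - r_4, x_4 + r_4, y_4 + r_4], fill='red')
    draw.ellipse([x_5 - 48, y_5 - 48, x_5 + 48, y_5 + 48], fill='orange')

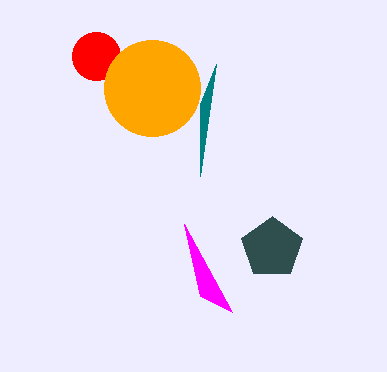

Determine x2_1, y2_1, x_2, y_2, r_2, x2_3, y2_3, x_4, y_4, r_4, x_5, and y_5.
x2_1 = 184
y2_1 = 224
x_2 = 272
y_2 = 248
r_2 = 32
x2_3 = 200
y2_3 = 104
x_4 = 96
y_4 = 56
r_4 = 24
x_5 = 152
y_5 = 88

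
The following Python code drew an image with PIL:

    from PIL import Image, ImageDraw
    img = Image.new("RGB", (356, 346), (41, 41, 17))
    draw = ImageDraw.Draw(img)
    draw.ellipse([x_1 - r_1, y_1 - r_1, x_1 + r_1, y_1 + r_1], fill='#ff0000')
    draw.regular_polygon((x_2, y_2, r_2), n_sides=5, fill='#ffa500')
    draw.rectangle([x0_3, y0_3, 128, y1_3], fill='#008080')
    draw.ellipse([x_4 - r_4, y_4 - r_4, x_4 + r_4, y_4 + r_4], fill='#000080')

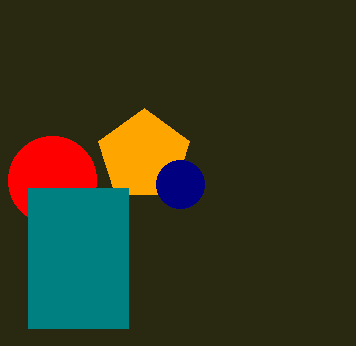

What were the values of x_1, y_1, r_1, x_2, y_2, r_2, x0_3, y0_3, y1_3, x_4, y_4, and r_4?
x_1 = 52; y_1 = 180; r_1 = 44; x_2 = 144; y_2 = 156; r_2 = 48; x0_3 = 28; y0_3 = 188; y1_3 = 328; x_4 = 180; y_4 = 184; r_4 = 24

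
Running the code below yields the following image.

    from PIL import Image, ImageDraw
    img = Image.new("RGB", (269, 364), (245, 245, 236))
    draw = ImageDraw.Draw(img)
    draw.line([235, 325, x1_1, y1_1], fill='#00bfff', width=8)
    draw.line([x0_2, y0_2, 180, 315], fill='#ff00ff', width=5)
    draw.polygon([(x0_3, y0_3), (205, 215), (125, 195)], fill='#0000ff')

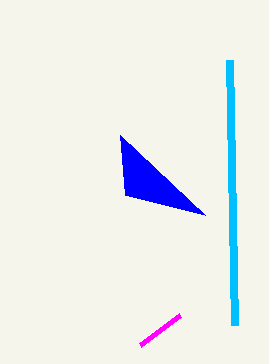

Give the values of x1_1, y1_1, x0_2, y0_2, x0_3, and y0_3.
x1_1 = 230
y1_1 = 60
x0_2 = 140
y0_2 = 345
x0_3 = 120
y0_3 = 135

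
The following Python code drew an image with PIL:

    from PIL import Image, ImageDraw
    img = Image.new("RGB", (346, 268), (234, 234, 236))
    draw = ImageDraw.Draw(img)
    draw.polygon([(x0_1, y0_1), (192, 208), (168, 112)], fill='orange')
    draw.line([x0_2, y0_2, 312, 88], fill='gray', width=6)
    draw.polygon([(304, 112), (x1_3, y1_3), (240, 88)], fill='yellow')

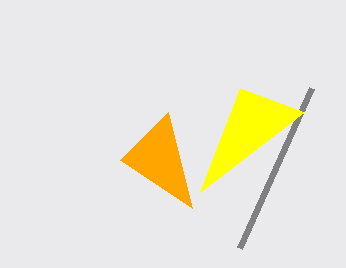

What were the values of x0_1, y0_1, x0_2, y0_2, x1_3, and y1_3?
x0_1 = 120
y0_1 = 160
x0_2 = 240
y0_2 = 248
x1_3 = 200
y1_3 = 192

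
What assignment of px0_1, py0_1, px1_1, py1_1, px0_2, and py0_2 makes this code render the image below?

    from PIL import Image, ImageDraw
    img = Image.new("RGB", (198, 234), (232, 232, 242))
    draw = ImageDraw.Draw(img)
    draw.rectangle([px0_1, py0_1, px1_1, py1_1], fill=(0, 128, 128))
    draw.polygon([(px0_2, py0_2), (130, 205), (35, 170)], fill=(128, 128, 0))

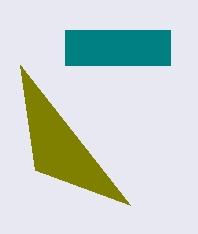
px0_1 = 65, py0_1 = 30, px1_1 = 170, py1_1 = 65, px0_2 = 20, py0_2 = 65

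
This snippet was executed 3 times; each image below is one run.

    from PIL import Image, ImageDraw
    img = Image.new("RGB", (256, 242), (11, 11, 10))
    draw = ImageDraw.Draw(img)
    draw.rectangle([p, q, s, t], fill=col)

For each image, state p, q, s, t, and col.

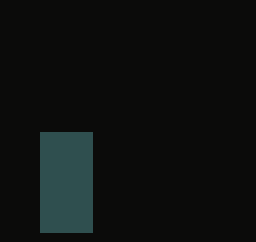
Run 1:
p = 40
q = 132
s = 92
t = 232
col = 'darkslategray'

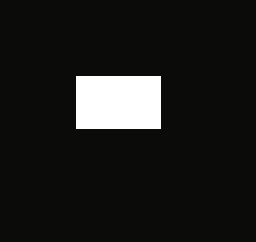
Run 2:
p = 76, q = 76, s = 160, t = 128, col = 'white'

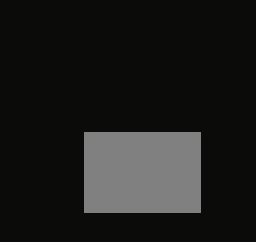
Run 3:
p = 84, q = 132, s = 200, t = 212, col = 'gray'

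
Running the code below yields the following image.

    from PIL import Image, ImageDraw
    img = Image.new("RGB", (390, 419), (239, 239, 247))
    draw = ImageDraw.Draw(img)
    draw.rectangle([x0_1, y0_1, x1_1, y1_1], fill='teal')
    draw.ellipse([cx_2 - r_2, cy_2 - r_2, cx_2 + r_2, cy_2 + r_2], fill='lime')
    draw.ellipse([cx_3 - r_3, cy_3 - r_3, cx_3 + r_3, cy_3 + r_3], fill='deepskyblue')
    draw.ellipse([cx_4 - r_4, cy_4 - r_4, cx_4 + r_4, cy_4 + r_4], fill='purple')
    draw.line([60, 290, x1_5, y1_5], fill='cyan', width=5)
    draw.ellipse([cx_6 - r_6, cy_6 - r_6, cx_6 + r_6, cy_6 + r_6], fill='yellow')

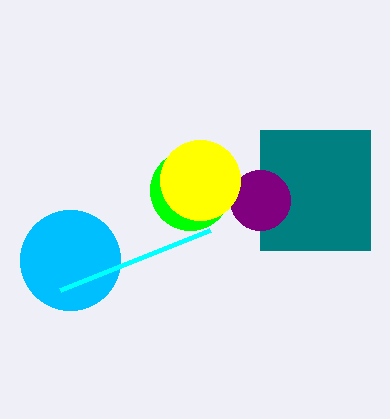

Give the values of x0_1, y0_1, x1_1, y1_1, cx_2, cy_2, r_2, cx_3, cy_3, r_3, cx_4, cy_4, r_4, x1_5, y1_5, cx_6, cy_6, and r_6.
x0_1 = 260
y0_1 = 130
x1_1 = 370
y1_1 = 250
cx_2 = 190
cy_2 = 190
r_2 = 40
cx_3 = 70
cy_3 = 260
r_3 = 50
cx_4 = 260
cy_4 = 200
r_4 = 30
x1_5 = 210
y1_5 = 230
cx_6 = 200
cy_6 = 180
r_6 = 40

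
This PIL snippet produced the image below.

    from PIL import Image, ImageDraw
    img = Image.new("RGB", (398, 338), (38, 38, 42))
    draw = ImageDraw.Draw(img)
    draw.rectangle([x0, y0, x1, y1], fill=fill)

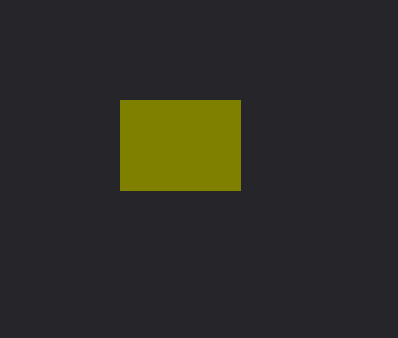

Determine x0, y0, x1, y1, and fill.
x0 = 120; y0 = 100; x1 = 240; y1 = 190; fill = 'olive'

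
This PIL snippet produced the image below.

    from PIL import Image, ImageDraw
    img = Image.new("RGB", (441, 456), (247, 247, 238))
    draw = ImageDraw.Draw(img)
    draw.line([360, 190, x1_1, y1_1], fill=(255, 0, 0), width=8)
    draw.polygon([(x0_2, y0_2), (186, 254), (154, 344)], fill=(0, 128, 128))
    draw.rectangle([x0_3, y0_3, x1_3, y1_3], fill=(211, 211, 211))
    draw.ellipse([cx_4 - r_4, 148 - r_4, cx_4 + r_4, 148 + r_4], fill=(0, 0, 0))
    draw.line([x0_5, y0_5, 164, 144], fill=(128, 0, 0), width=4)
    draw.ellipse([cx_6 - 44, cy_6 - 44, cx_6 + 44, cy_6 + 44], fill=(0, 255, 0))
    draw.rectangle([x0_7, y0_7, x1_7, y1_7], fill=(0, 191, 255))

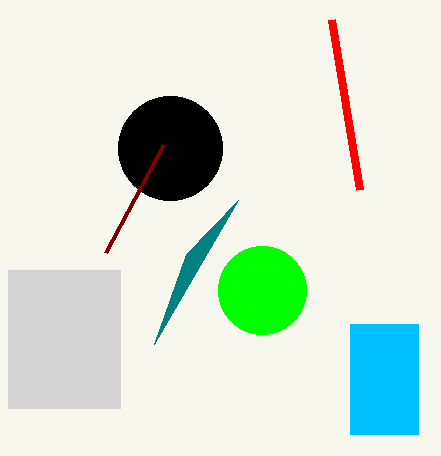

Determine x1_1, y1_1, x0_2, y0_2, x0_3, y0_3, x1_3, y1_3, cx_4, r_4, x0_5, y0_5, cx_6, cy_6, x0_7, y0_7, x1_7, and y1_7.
x1_1 = 332, y1_1 = 20, x0_2 = 238, y0_2 = 200, x0_3 = 8, y0_3 = 270, x1_3 = 120, y1_3 = 408, cx_4 = 170, r_4 = 52, x0_5 = 106, y0_5 = 252, cx_6 = 262, cy_6 = 290, x0_7 = 350, y0_7 = 324, x1_7 = 418, y1_7 = 434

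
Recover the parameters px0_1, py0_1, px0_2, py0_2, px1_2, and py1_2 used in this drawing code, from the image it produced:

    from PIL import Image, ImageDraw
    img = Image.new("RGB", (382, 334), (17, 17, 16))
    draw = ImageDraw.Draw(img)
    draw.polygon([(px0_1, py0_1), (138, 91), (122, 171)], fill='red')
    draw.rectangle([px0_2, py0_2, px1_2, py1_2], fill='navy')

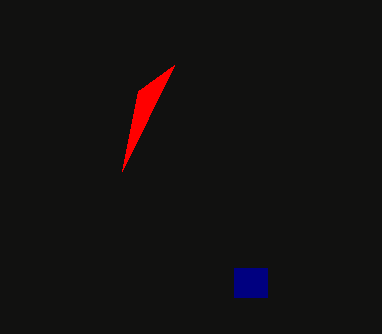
px0_1 = 174
py0_1 = 65
px0_2 = 234
py0_2 = 268
px1_2 = 267
py1_2 = 297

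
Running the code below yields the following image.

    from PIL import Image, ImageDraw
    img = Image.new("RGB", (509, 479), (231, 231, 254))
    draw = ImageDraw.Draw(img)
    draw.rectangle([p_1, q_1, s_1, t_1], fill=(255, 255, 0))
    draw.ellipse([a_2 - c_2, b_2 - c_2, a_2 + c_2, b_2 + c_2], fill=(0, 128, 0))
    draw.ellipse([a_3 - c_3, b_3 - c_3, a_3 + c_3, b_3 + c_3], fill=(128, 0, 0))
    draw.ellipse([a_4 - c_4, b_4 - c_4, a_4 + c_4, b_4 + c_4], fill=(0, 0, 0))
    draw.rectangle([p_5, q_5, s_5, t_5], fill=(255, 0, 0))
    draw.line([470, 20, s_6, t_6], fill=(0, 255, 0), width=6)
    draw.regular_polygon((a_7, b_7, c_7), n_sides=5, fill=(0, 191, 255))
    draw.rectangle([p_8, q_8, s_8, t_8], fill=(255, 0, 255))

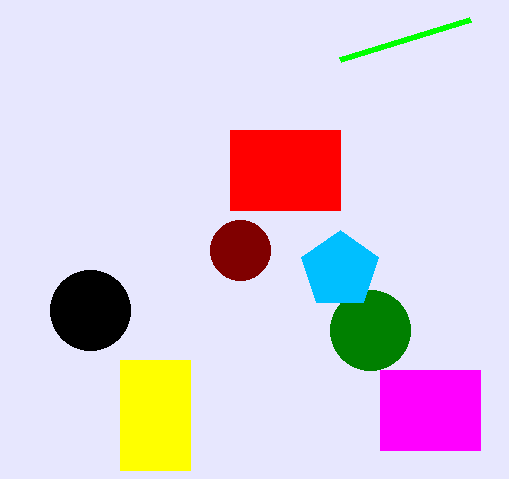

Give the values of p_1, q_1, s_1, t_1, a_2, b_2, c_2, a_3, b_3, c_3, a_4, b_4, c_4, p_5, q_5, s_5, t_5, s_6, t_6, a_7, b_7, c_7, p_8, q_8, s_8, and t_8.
p_1 = 120, q_1 = 360, s_1 = 190, t_1 = 470, a_2 = 370, b_2 = 330, c_2 = 40, a_3 = 240, b_3 = 250, c_3 = 30, a_4 = 90, b_4 = 310, c_4 = 40, p_5 = 230, q_5 = 130, s_5 = 340, t_5 = 210, s_6 = 340, t_6 = 60, a_7 = 340, b_7 = 270, c_7 = 40, p_8 = 380, q_8 = 370, s_8 = 480, t_8 = 450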